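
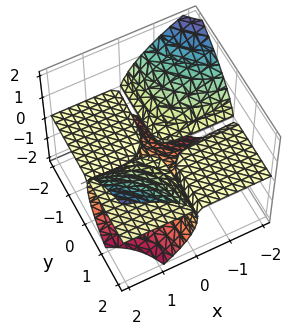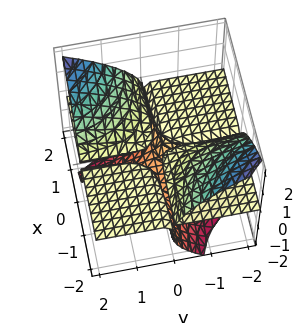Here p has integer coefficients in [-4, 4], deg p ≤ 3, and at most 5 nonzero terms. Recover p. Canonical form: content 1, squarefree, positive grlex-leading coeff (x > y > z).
I count 3 distinct pieces. Treating them together as one polynomial.
Degree: no degree-2 surface has this shape, so deg p = 3.
Observable constraints: the visible y-axis segment lies entirely on the surface; the visible x-axis segment lies entirely on the surface.
The integer polynomial consistent with all of this is the stated p. Check: (0, 0, -1) on the z-axis lies on the surface, and p(0, 0, -1) = 0. ✓

3*x*y*z - 2*z^3 - 2*z^2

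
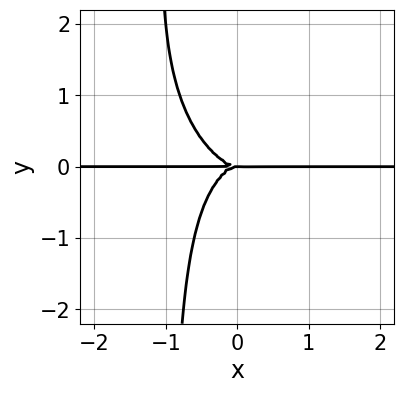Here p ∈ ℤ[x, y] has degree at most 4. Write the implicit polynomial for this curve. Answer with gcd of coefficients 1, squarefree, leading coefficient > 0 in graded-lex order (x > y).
2*x^3*y + x^2*y^2 + 2*x*y^3 + 2*y^3

(a) deg p = 4.
(b) Against the integer gridlines: one y-axis crossing is at y = 0; the visible x-axis segment lies entirely on the curve.
(c) The integer polynomial consistent with all of this is the stated p.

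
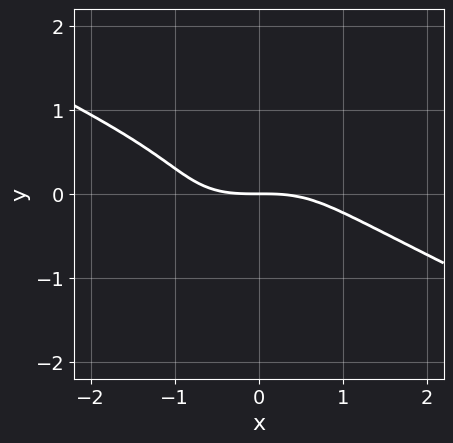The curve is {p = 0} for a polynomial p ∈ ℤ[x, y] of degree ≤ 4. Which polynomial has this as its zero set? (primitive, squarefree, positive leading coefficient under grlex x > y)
First, the degree is 3 — the shape is more complex than any degree-2 curve.
Then, observable constraints: it crosses the x-axis at the gridline x = 0; it crosses the y-axis at the gridline y = 0.
Finally, the integer polynomial consistent with all of this is the stated p.

x^3 - 3*x*y^2 + 3*y^3 - 3*y^2 + 3*y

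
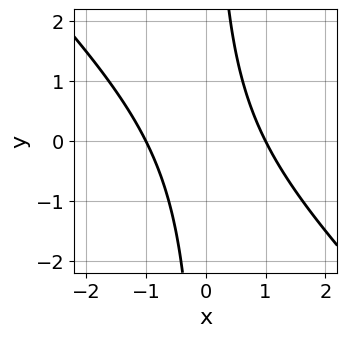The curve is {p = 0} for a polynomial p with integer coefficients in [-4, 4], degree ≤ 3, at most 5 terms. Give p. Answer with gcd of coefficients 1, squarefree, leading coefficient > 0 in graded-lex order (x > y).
x^2 + x*y - 1

First, deg p = 2. The shape is more complex than any degree-1 curve.
Next, from the visible intercepts: it misses every integer gridline on the y-axis; among the integer gridlines, it crosses the x-axis at x ∈ {-1, 1}.
Finally, the integer polynomial consistent with all of this is the stated p.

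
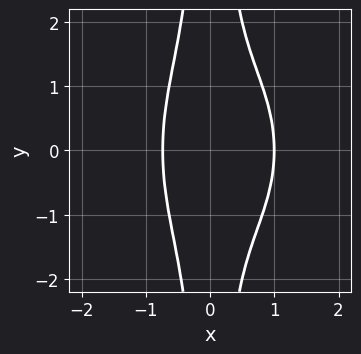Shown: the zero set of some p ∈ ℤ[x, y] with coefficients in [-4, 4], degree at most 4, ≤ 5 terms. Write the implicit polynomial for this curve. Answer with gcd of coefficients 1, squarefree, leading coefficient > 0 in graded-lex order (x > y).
Degree: a generic line meets the curve in up to 4 points, so deg p = 4.
Symmetries: mirror symmetry y ↦ −y ⇒ only even powers of y.
From the axis intercepts and sections: the curve avoids every integer y-axis point in the box; it meets the x-axis at x = 1 (among the integer gridlines).
Fitting integer coefficients to these (and the overall shape) gives p.

2*x^4 + x^2*y^2 - x^3 - 1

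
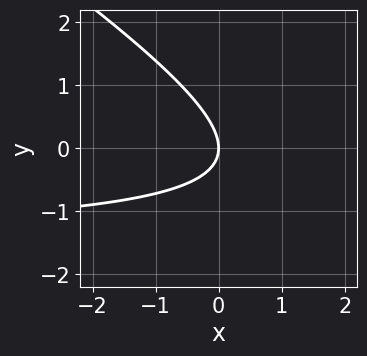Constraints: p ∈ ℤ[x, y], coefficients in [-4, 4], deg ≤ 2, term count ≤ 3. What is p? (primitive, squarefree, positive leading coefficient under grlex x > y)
1. deg p = 2. No degree-1 curve has this shape.
2. Observable constraints: it crosses the y-axis at the gridline y = 0; one x-axis crossing is at x = 0.
3. Solving for integer coefficients yields p as stated.

2*x*y + 3*y^2 + 3*x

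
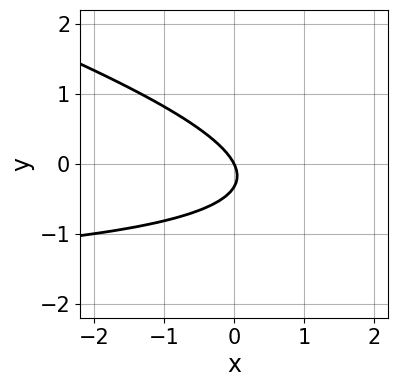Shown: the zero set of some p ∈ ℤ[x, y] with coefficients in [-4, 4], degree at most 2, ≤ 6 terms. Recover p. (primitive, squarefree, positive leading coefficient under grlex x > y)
x*y + 3*y^2 + 2*x + y

1. deg p = 2.
2. Observable constraints: it crosses the y-axis at the gridline y = 0; one x-axis crossing is at x = 0.
3. The integer polynomial consistent with all of this is the stated p.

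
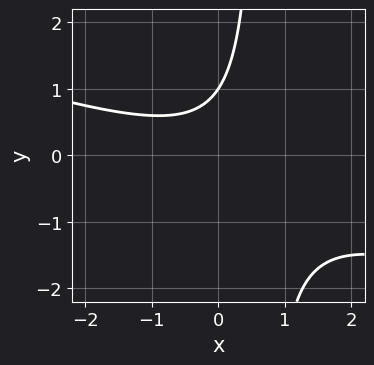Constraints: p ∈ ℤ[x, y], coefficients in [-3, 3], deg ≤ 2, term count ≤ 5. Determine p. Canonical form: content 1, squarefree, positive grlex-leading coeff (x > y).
1. The degree is 2 — a generic line meets the curve in up to 2 points.
2. Against the integer gridlines: it crosses the y-axis at the gridline y = 1; no x-intercept at any integer in the box.
3. Putting this together gives p.

x^2 + 3*x*y - 2*y + 2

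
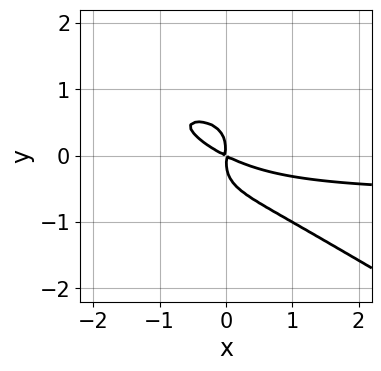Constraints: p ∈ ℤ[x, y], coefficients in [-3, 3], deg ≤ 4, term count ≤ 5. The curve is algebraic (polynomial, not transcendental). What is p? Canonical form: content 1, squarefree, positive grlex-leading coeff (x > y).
x^2*y^2 - 3*y^4 - x^2*y - x^2 - 2*x*y

1. Degree: a generic line meets the curve in up to 4 points, so deg p = 4.
2. Matching integer coefficients to the picture gives p.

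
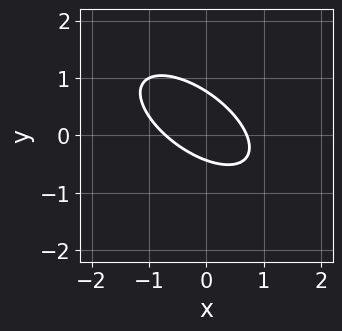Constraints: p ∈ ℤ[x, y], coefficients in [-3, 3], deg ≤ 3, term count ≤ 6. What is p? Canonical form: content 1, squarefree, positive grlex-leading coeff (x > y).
2*x^2 + 3*x*y + 3*y^2 - y - 1

deg p = 2. A generic line meets the curve in up to 2 points.
The integer polynomial consistent with all of this is the stated p.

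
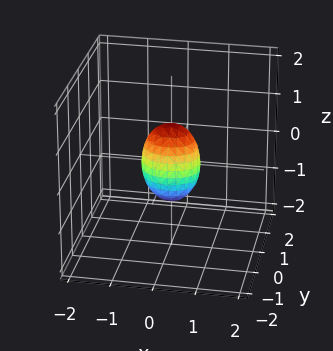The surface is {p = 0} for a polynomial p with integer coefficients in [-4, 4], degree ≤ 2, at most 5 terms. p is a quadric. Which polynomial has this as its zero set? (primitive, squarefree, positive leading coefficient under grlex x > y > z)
2*x^2 + 3*y^2 + z^2 - 1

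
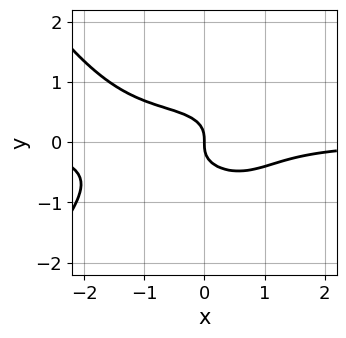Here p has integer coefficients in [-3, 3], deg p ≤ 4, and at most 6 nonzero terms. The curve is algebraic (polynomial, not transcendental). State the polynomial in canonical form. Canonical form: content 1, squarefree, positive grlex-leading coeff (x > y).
x^3*y + x^2*y + 3*y^3 + x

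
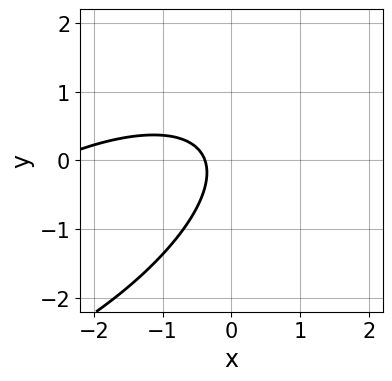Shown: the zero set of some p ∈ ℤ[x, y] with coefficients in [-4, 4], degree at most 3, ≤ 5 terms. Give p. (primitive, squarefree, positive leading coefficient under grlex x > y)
x^2 - 2*x*y + 2*y^2 + 3*x + 1

(a) The degree is 2 — the shape is more complex than any degree-1 curve.
(b) Reading off the gridlines: it misses every integer gridline on the y-axis.
(c) These observations pin down the coefficients.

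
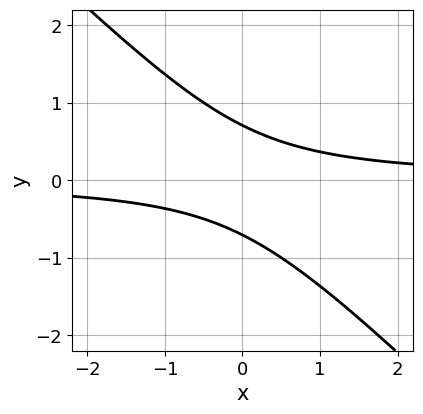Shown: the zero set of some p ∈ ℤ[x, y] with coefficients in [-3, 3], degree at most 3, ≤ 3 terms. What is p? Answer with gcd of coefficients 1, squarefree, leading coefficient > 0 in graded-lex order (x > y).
2*x*y + 2*y^2 - 1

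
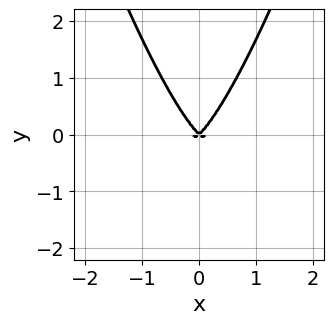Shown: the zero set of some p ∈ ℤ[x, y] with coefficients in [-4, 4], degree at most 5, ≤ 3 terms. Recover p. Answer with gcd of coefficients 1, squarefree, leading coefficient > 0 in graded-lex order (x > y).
3*x^4 + x^2*y - y^3

First, degree: the shape is more complex than any degree-3 curve, so deg p = 4.
Next, symmetries: it's symmetric under x → −x, forcing even powers of x.
Next, from the visible intercepts: one x-axis crossing is at x = 0; one y-axis crossing is at y = 0.
Finally, together with the visible shape, these determine p as stated.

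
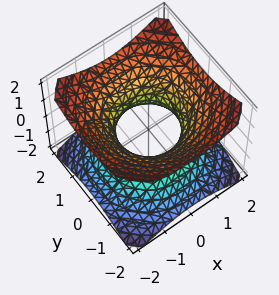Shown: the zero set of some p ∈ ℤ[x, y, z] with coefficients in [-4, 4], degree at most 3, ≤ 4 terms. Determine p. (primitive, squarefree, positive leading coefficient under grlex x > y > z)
2*x^2 + 2*y^2 - 3*z^2 - 2

1. The degree is 2 — an hourglass — one-sheet hyperboloid; a quadric.
2. Symmetries: rotational symmetry about the z-axis ⇒ p depends on x, y only through x² + y²; it's symmetric under z → −z, forcing even powers of z.
3. From the axis intercepts and sections: no z-intercept at any integer in the box; a circular section at z = 1 has radius between 1 and 2; the y-axis gridline crossings are at y ∈ {-1, 1}.
4. Fitting integer coefficients to these (and the overall shape) gives p. Check: (-1, 0, 0) on the x-axis lies on the surface, and p(-1, 0, 0) = 0. ✓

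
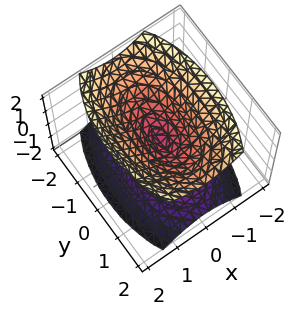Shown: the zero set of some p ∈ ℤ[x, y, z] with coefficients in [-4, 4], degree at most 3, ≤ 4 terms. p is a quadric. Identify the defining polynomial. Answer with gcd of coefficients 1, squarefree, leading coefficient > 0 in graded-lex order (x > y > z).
1. There are 2 components. Treating them together as one polynomial.
2. deg p = 2. Two nappes meeting at a single point; a quadric.
3. Symmetries: the x ↦ −x reflection is a symmetry, so x appears only in even powers; the z ↦ −z reflection is a symmetry, so z appears only in even powers; mirror symmetry y ↦ −y ⇒ only even powers of y.
4. Against the integer gridlines: it meets the z-axis at z = 0 (among the integer gridlines); it meets the x-axis at x = 0 (among the integer gridlines); it meets the y-axis at y = 0 (among the integer gridlines).
5. Together with the visible shape, these determine p as stated.

3*x^2 + y^2 - 2*z^2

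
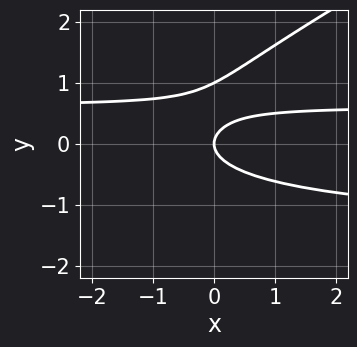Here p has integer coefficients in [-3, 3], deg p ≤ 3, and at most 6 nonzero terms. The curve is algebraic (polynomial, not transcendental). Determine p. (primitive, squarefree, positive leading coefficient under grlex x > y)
x*y^2 - 2*y^3 + x*y + 2*y^2 - x

Degree: no degree-2 curve has this shape, so deg p = 3.
Checking where it meets the axes: it crosses the x-axis at the gridline x = 0; among the integer gridlines, it crosses the y-axis at y ∈ {0, 1}.
Matching integer coefficients to the picture gives p.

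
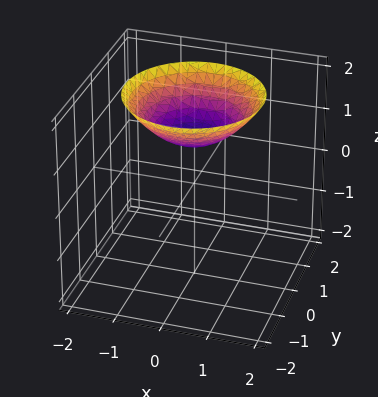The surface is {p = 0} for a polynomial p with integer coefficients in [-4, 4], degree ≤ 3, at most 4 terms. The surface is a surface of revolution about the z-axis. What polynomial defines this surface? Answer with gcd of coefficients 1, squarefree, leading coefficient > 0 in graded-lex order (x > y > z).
x^2 + y^2 - 2*z + 2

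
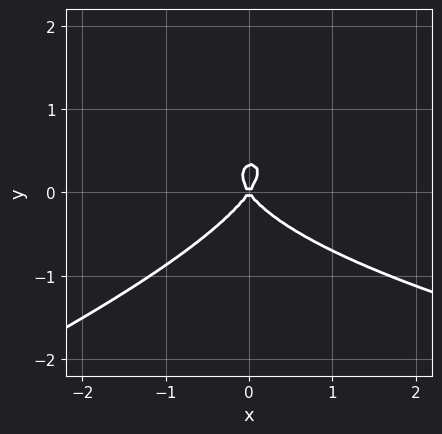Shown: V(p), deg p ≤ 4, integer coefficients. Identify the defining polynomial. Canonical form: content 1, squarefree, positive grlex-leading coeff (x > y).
First, deg p = 3. A generic line meets the curve in up to 3 points.
Next, reading off the gridlines: it crosses the y-axis at the gridline y = 0; it meets the x-axis at x = 0 (among the integer gridlines).
Finally, solving for integer coefficients yields p as stated.

x*y^2 - 3*y^3 - 2*x^2 + y^2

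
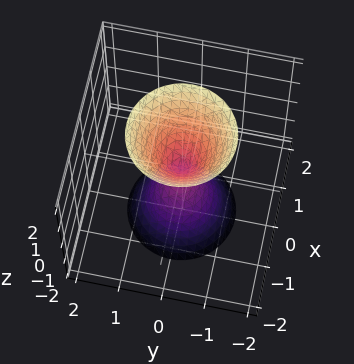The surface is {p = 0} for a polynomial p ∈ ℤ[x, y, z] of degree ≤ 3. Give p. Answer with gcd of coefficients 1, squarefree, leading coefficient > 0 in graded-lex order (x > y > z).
3*x^2 + 3*y^2 - z^2

1. There are 2 components. They look like related sheets of one shape, so recover p as a whole.
2. deg p = 2. A double cone through the origin; a quadric.
3. Symmetries: it's symmetric under z → −z, forcing even powers of z; rotational symmetry about the z-axis ⇒ p depends on x, y only through x² + y².
4. Reading off the gridlines: it meets the x-axis at x = 0 (among the integer gridlines); it crosses the y-axis at the gridline y = 0; a circular section at z = -1 has radius between 0 and 1.
5. Assembling these constraints gives the stated polynomial.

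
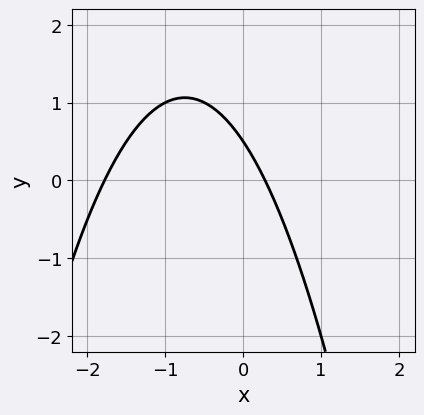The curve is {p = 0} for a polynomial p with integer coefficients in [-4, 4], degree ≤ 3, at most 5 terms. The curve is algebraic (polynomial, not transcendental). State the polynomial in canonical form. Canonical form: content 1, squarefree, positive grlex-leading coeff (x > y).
2*x^2 + 3*x + 2*y - 1

First, degree: a generic line meets the curve in up to 2 points, so deg p = 2.
Finally, the integer polynomial consistent with all of this is the stated p.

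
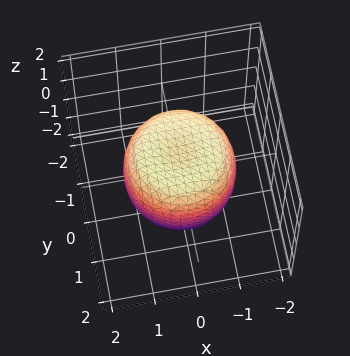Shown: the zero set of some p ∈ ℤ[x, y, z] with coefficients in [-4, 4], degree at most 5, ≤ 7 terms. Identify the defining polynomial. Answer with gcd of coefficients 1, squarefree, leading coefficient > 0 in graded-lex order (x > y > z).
x^4 + 2*x^2*y^2 + y^4 - x^2 - y^2 + z^2 - 1

(a) Degree: the shape is more complex than any degree-3 surface, so deg p = 4.
(b) Symmetries: rotational symmetry about the z-axis ⇒ p depends on x, y only through x² + y².
(c) Observable constraints: the z-axis gridline crossings are at z ∈ {-1, 1}; a circular section at z = -1 has radius exactly 1.
(d) Fitting integer coefficients to these (and the overall shape) gives p.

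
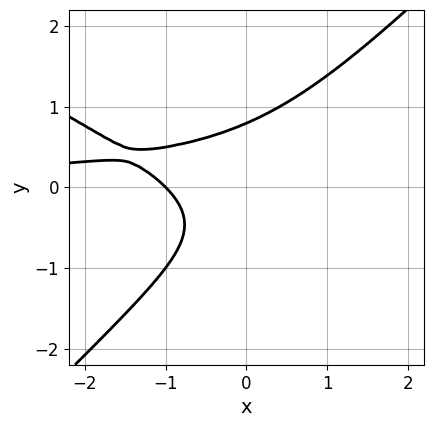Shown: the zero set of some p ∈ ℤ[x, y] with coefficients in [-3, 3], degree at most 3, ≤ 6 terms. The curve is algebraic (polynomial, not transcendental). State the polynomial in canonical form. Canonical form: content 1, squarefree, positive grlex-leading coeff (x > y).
x^2*y + x*y^2 - 2*y^3 + x + 1

1. Degree: no degree-2 curve has this shape, so deg p = 3.
2. From the visible intercepts: one x-axis crossing is at x = -1.
3. Solving for integer coefficients yields p as stated.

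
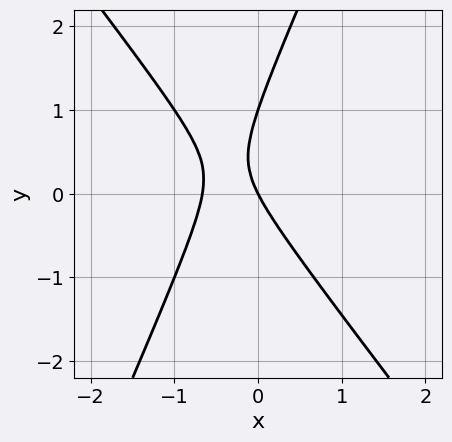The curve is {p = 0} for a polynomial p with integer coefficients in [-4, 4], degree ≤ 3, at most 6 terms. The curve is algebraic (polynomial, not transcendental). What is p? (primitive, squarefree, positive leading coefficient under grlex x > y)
First, the degree is 2 — a generic line meets the curve in up to 2 points.
Then, observable constraints: among the integer gridlines, it crosses the y-axis at y ∈ {0, 1}; it crosses the x-axis at the gridline x = 0.
Finally, the integer polynomial consistent with all of this is the stated p.

3*x^2 + x*y - y^2 + 2*x + y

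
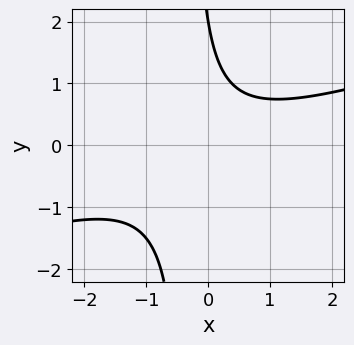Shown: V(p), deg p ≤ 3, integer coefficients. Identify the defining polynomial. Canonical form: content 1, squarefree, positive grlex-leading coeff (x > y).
x^2 - 3*x*y - y + 2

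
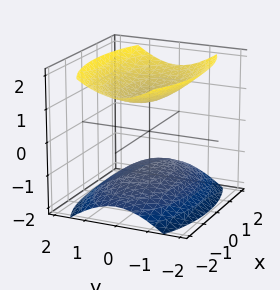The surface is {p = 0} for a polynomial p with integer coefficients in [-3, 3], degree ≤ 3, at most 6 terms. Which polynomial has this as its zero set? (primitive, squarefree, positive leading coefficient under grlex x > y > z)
x^2 + 3*y^2 - 3*z^2 + 3

1. The picture has 2 separate pieces. Treating them together as one polynomial.
2. Degree: two separate bowl-shaped sheets opening away from each other; a quadric, so deg p = 2.
3. Symmetries: mirror symmetry z ↦ −z ⇒ only even powers of z; the y ↦ −y reflection is a symmetry, so y appears only in even powers; mirror symmetry x ↦ −x ⇒ only even powers of x.
4. Reading off the gridlines: the surface avoids every integer y-axis point in the box; it misses every integer gridline on the x-axis; the z-axis gridline crossings are at z ∈ {-1, 1}.
5. Assembling these constraints gives the stated polynomial.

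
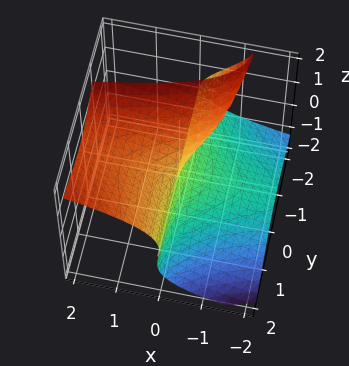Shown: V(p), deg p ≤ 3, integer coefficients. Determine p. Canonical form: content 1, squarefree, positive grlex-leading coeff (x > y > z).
1. deg p = 3. The shape is more complex than any degree-2 surface.
2. Checking where it meets the axes: one x-axis crossing is at x = 0; among the integer gridlines, it crosses the z-axis at z ∈ {0, 1}.
3. The integer polynomial consistent with all of this is the stated p. Check: (0, 1, 0) on the y-axis lies on the surface, and p(0, 1, 0) = 0. ✓

2*x*y^2 - 3*y*z^2 - 3*z^3 + 3*z^2 + 2*x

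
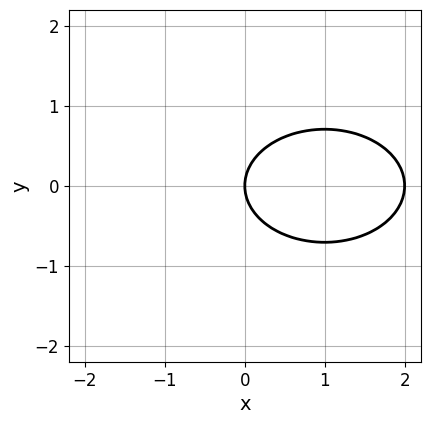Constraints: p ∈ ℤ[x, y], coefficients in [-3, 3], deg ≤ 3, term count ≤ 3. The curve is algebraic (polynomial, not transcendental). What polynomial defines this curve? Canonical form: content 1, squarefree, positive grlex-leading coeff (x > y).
deg p = 2. The shape is more complex than any degree-1 curve.
Symmetries: it's symmetric under y → −y, forcing even powers of y.
Observable constraints: the x-axis gridline crossings are at x ∈ {0, 2}; it meets the y-axis at y = 0 (among the integer gridlines).
Matching integer coefficients to the picture gives p.

x^2 + 2*y^2 - 2*x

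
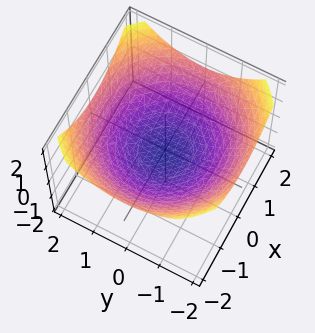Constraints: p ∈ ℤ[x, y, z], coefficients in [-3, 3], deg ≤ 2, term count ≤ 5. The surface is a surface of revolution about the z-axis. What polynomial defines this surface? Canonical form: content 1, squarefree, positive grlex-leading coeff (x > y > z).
First, deg p = 2. The shape is more complex than any degree-1 surface.
Next, symmetry: the z-axis is an axis of rotation, so x and y enter only as x² + y².
Then, reading off the gridlines: the y-axis gridline crossings are at y ∈ {-1, 1}; a circular section at z = 0 has radius exactly 1.
Finally, fitting integer coefficients to these (and the overall shape) gives p. Check: (-1, 0, 0) on the x-axis lies on the surface, and p(-1, 0, 0) = 0. ✓

x^2 + y^2 - 3*z - 1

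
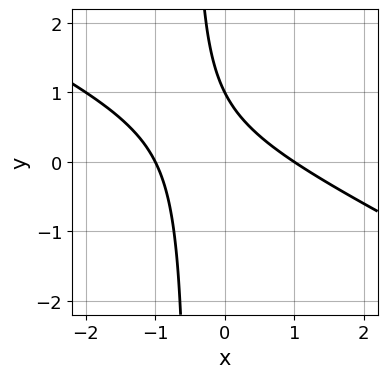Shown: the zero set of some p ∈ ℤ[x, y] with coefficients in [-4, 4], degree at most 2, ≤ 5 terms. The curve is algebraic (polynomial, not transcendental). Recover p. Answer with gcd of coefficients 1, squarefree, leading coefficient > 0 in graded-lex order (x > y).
1. Degree: no degree-1 curve has this shape, so deg p = 2.
2. Reading off the gridlines: it meets the y-axis at y = 1 (among the integer gridlines); among the integer gridlines, it crosses the x-axis at x ∈ {-1, 1}.
3. Assembling these constraints gives the stated polynomial.

x^2 + 2*x*y + y - 1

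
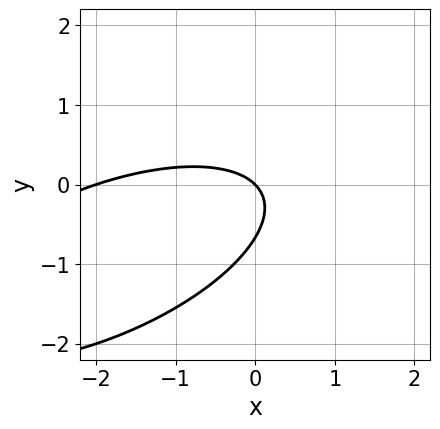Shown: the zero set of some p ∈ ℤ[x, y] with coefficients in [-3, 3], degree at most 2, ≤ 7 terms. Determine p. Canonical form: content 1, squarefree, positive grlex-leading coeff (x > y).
x^2 - 2*x*y + 3*y^2 + 2*x + 2*y

(a) deg p = 2.
(b) From the visible intercepts: among the integer gridlines, it crosses the x-axis at x ∈ {-2, 0}; it meets the y-axis at y = 0 (among the integer gridlines).
(c) The integer polynomial consistent with all of this is the stated p.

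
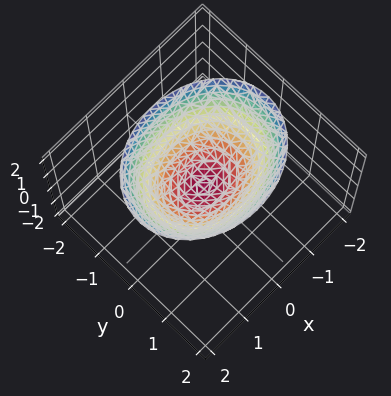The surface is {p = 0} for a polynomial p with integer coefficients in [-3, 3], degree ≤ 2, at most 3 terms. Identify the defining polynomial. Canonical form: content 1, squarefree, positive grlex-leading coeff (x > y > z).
Degree: a single bowl opening along one axis; a quadric, so deg p = 2.
Symmetries: it's symmetric under x → −x, forcing even powers of x; it's symmetric under y → −y, forcing even powers of y.
From the visible intercepts: it meets the y-axis at y = 0 (among the integer gridlines); it meets the z-axis at z = 0 (among the integer gridlines); it meets the x-axis at x = 0 (among the integer gridlines).
Assembling these constraints gives the stated polynomial.

2*x^2 + 3*y^2 - 3*z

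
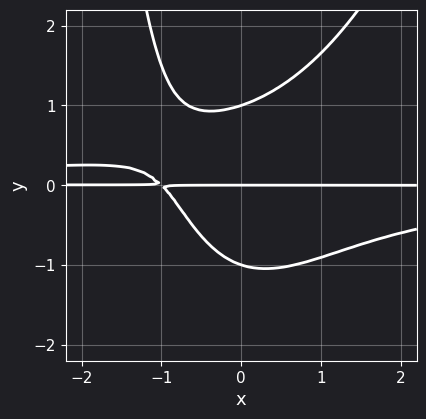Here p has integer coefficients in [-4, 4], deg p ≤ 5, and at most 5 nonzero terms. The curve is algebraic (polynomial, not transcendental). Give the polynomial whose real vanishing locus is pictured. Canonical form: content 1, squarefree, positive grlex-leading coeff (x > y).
3*x^2*y^2 - x*y^3 - 3*y^3 + 3*x*y + 3*y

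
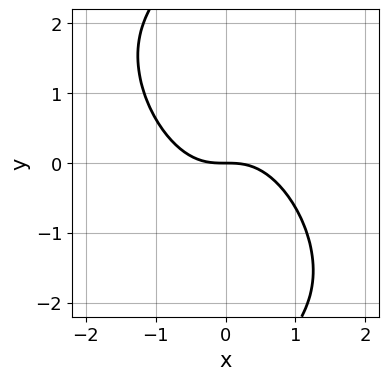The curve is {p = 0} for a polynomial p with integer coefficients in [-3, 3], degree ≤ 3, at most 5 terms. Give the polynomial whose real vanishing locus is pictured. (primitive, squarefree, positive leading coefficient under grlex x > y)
(a) The degree is 3 — the shape is more complex than any degree-2 curve.
(b) From the axis intercepts and sections: it meets the y-axis at y = 0 (among the integer gridlines); one x-axis crossing is at x = 0.
(c) Assembling these constraints gives the stated polynomial.

3*x^3 + 3*x^2*y + 2*x*y^2 + 3*y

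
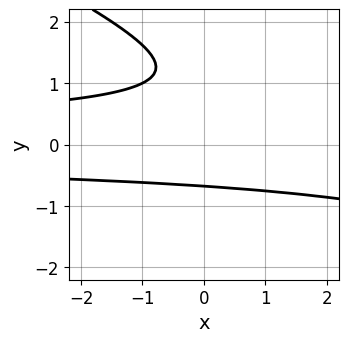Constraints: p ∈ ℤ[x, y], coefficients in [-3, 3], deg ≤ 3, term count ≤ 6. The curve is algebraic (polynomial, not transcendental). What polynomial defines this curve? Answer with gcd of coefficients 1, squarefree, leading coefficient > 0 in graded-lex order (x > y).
x*y^2 + 2*y^3 - 3*y^2 + 2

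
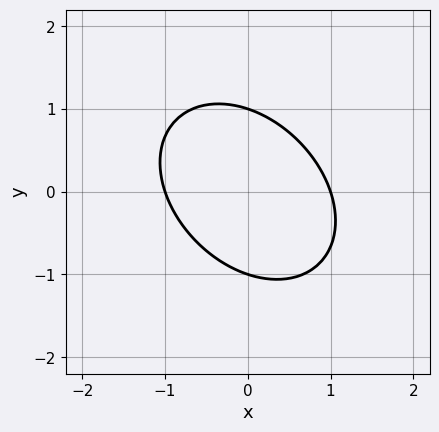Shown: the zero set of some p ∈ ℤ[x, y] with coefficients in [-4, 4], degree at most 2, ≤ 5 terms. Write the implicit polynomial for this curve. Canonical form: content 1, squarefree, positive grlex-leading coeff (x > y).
3*x^2 + 2*x*y + 3*y^2 - 3

(a) Degree: no degree-1 curve has this shape, so deg p = 2.
(b) From the axis intercepts and sections: the y-axis gridline crossings are at y ∈ {-1, 1}; the x-axis gridline crossings are at x ∈ {-1, 1}.
(c) Assembling these constraints gives the stated polynomial.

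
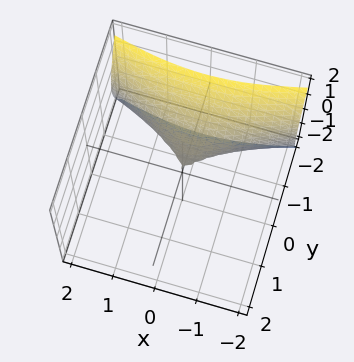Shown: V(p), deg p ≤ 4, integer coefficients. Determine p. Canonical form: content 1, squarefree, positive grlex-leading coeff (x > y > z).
3*y^3 + 2*x^2 + 3*z^2

1. The degree is 3 — no degree-2 surface has this shape.
2. From the visible intercepts: it crosses the z-axis at the gridline z = 0; it crosses the y-axis at the gridline y = 0; it crosses the x-axis at the gridline x = 0.
3. Matching integer coefficients to the picture gives p.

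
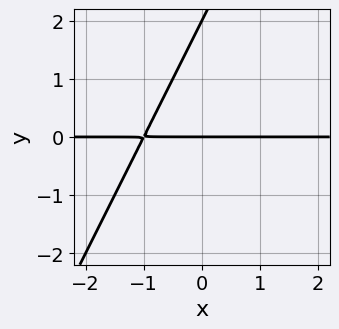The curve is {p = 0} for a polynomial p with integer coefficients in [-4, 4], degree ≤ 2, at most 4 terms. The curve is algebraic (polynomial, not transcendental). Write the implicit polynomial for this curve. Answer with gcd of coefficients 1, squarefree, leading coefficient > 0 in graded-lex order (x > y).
2*x*y - y^2 + 2*y

(a) deg p = 2.
(b) Observable constraints: every point of the x-axis in the box is on the curve; among the integer gridlines, it crosses the y-axis at y ∈ {0, 2}.
(c) Fitting integer coefficients to these (and the overall shape) gives p.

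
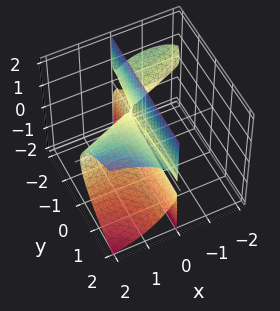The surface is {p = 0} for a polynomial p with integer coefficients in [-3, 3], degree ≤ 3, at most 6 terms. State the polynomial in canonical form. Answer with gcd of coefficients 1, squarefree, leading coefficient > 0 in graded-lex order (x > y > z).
x^3 - 2*x^2*y + 2*x*z^2 - 2*x^2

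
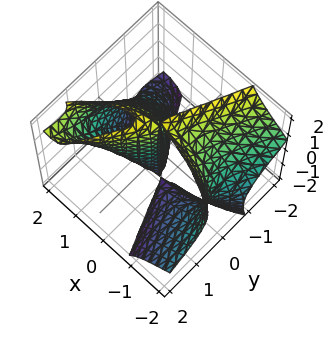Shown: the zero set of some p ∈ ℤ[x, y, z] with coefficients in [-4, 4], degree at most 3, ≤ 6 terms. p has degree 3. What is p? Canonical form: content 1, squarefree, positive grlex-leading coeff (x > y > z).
(a) I count 2 distinct pieces. They look like related sheets of one shape, so recover p as a whole.
(b) The degree is 3 — no degree-2 surface has this shape.
(c) Observable constraints: it crosses the y-axis at the gridline y = 0; one x-axis crossing is at x = 0; every point of the z-axis in the box is on the surface.
(d) Putting this together gives p.

x^3 - 3*x*y*z + x*z^2 + 3*y^2 - 3*x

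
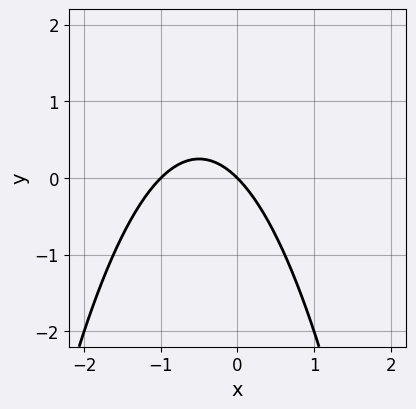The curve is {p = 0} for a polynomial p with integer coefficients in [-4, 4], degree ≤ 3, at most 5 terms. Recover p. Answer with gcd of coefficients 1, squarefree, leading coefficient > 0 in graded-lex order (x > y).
(a) deg p = 2.
(b) From the visible intercepts: it meets the y-axis at y = 0 (among the integer gridlines); among the integer gridlines, it crosses the x-axis at x ∈ {-1, 0}.
(c) Putting this together gives p.

x^2 + x + y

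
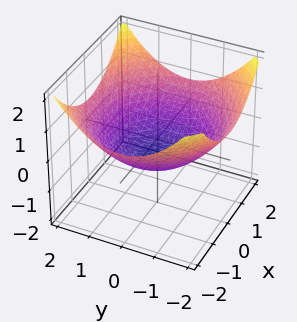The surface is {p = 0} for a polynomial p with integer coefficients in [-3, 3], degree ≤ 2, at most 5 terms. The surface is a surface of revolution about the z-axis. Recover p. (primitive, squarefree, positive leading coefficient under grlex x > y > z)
x^2 + y^2 - 3*z - 2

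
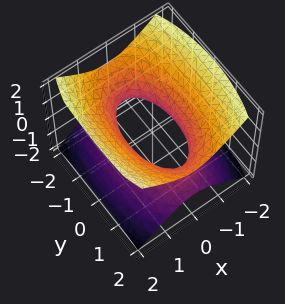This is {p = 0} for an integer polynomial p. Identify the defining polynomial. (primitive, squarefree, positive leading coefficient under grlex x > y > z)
3*x^2 + y^2 - 3*z^2 - 2

(a) Degree: an hourglass — one-sheet hyperboloid; a quadric, so deg p = 2.
(b) Symmetries: it's symmetric under y → −y, forcing even powers of y; mirror symmetry x ↦ −x ⇒ only even powers of x; mirror symmetry z ↦ −z ⇒ only even powers of z.
(c) From the visible intercepts: no z-intercept at any integer in the box.
(d) The integer polynomial consistent with all of this is the stated p.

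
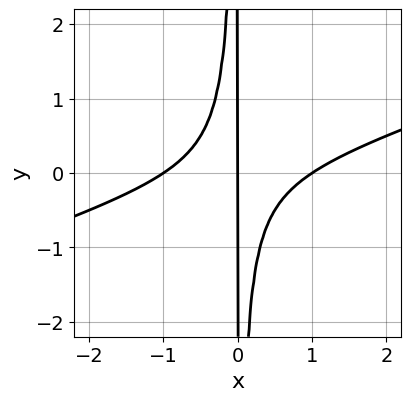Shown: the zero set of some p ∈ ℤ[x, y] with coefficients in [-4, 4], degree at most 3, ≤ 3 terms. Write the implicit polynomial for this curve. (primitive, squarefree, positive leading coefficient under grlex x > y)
x^3 - 3*x^2*y - x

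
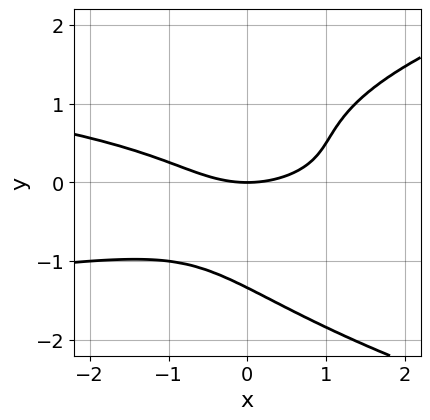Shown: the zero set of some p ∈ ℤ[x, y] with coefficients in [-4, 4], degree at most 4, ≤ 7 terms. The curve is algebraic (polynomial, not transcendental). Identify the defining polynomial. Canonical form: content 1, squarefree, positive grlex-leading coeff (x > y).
2*y^4 - 3*x*y^2 + y^3 - x^2 + 3*y

1. Degree: a generic line meets the curve in up to 4 points, so deg p = 4.
2. Checking where it meets the axes: one x-axis crossing is at x = 0; it crosses the y-axis at the gridline y = 0.
3. Solving for integer coefficients yields p as stated.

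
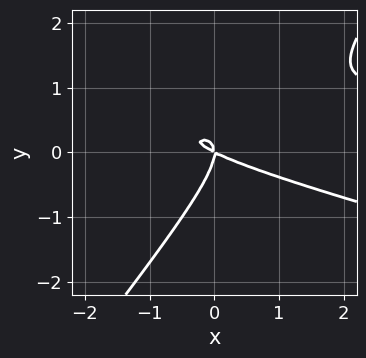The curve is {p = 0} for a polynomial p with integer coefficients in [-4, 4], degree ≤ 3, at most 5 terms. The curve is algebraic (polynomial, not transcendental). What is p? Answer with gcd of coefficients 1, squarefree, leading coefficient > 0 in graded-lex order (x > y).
(a) Degree: the shape is more complex than any degree-2 curve, so deg p = 3.
(b) Against the integer gridlines: one y-axis crossing is at y = 0; it crosses the x-axis at the gridline x = 0.
(c) Solving for integer coefficients yields p as stated.

x^2*y + 3*x*y^2 - 3*y^3 - x^2 - 2*x*y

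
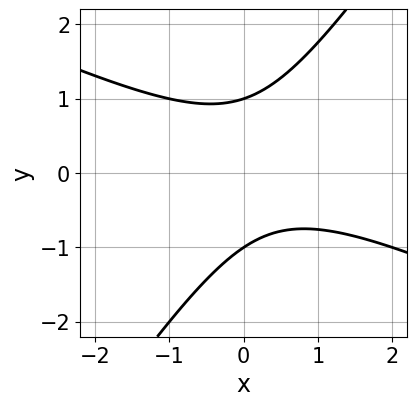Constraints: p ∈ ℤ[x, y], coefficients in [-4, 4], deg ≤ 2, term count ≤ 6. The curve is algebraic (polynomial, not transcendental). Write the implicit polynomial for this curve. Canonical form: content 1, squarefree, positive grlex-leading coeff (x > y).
2*x^2 + 3*x*y - 3*y^2 - x + 3

First, deg p = 2.
Then, against the integer gridlines: no x-intercept at any integer in the box; the y-axis gridline crossings are at y ∈ {-1, 1}.
Finally, solving for integer coefficients yields p as stated.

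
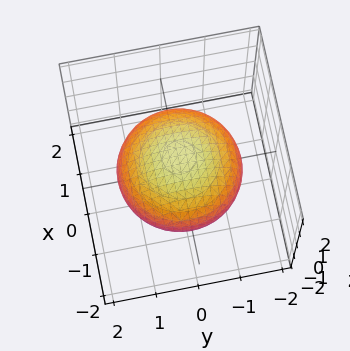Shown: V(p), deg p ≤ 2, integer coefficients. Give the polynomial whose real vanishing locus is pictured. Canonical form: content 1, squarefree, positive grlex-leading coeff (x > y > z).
(a) The degree is 2 — bounded and convex; a quadric.
(b) Symmetries: the z ↦ −z reflection is a symmetry, so z appears only in even powers; the surface is invariant under rotation about z: p = q(x² + y², z).
(c) From the axis intercepts and sections: a circular section at z = 0 has radius between 1 and 2; among the integer gridlines, it crosses the z-axis at z ∈ {-1, 1}.
(d) The integer polynomial consistent with all of this is the stated p.

x^2 + y^2 + 2*z^2 - 2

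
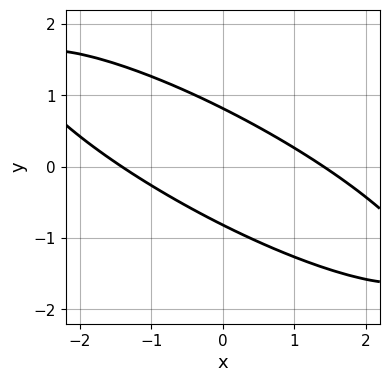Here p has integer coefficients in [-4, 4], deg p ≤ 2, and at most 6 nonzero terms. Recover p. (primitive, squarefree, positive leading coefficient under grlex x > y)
Degree: no degree-1 curve has this shape, so deg p = 2.
Putting this together gives p.

x^2 + 3*x*y + 3*y^2 - 2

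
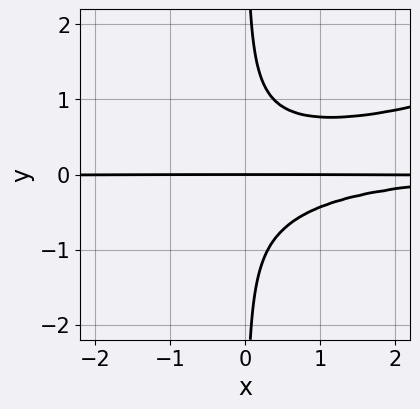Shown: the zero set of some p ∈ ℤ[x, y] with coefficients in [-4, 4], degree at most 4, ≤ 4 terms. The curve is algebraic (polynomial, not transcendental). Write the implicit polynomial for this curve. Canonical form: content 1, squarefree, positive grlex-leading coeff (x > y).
x^2*y^2 - 3*x*y^3 + y

1. The degree is 4 — the shape is more complex than any degree-3 curve.
2. Against the integer gridlines: it meets the y-axis at y = 0 (among the integer gridlines); every point of the x-axis in the box is on the curve.
3. Matching integer coefficients to the picture gives p.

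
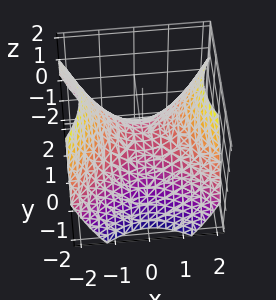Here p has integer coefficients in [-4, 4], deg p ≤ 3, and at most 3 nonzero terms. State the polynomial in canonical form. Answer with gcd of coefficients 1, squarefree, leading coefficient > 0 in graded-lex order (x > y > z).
2*x^2 - 2*y^2 - 3*z

1. The degree is 2 — a saddle surface; a quadric.
2. Symmetries: it's symmetric under x → −x, forcing even powers of x; it's symmetric under y → −y, forcing even powers of y.
3. Against the integer gridlines: it meets the z-axis at z = 0 (among the integer gridlines); it crosses the x-axis at the gridline x = 0; it meets the y-axis at y = 0 (among the integer gridlines).
4. Assembling these constraints gives the stated polynomial.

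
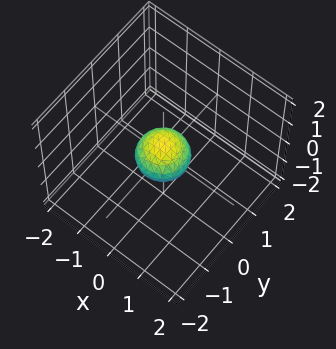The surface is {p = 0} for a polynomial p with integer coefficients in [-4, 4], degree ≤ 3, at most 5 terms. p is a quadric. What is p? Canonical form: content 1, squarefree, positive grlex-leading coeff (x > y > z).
The degree is 2 — a closed, bounded, convex surface; a quadric.
By symmetry, the surface is invariant under rotation about z: p = q(x² + y², z); it's symmetric under z → −z, forcing even powers of z.
From the axis intercepts and sections: a circular section at z = 0 has radius between 0 and 1.
Fitting integer coefficients to these (and the overall shape) gives p.

2*x^2 + 2*y^2 + 3*z^2 - 1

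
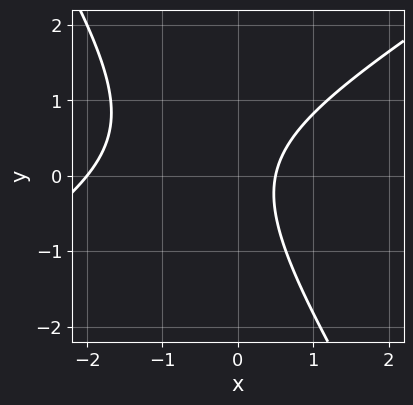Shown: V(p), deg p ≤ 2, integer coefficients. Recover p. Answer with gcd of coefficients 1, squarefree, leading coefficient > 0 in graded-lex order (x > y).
2*x^2 - 2*x*y - 2*y^2 + 3*x - 2

(a) Degree: the shape is more complex than any degree-1 curve, so deg p = 2.
(b) From the axis intercepts and sections: no y-intercept at any integer in the box; one x-axis crossing is at x = -2.
(c) Matching integer coefficients to the picture gives p.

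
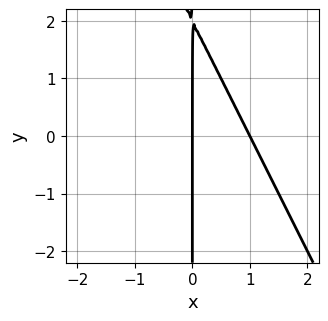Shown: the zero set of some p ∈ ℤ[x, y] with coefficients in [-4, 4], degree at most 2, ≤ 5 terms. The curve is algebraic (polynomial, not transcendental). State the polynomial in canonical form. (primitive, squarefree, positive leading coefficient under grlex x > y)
2*x^2 + x*y - 2*x

The degree is 2 — the shape is more complex than any degree-1 curve.
Reading off the gridlines: among the integer gridlines, it crosses the x-axis at x ∈ {0, 1}; the visible y-axis segment lies entirely on the curve.
Solving for integer coefficients yields p as stated.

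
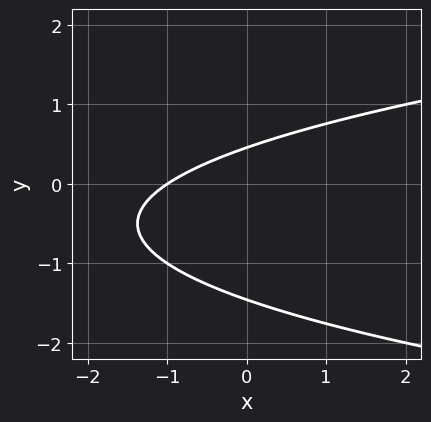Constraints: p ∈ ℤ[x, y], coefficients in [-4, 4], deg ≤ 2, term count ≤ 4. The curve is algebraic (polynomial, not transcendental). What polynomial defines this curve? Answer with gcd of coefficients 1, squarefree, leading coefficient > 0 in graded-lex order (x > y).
3*y^2 - 2*x + 3*y - 2

(a) deg p = 2.
(b) Against the integer gridlines: it crosses the x-axis at the gridline x = -1.
(c) Matching integer coefficients to the picture gives p.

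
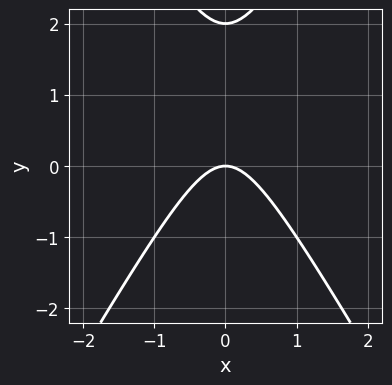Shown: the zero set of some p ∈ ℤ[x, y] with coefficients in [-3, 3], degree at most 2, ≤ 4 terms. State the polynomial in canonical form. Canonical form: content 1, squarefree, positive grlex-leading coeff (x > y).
(a) The degree is 2 — a generic line meets the curve in up to 2 points.
(b) Symmetries: it's symmetric under x → −x, forcing even powers of x.
(c) Against the integer gridlines: it meets the x-axis at x = 0 (among the integer gridlines); the y-axis gridline crossings are at y ∈ {0, 2}.
(d) Together with the visible shape, these determine p as stated.

3*x^2 - y^2 + 2*y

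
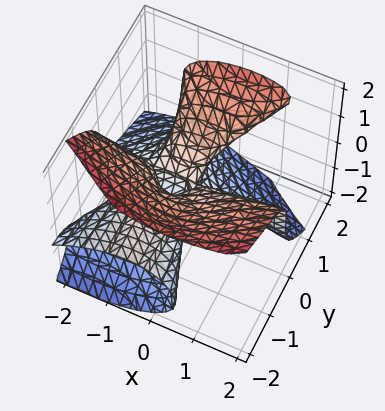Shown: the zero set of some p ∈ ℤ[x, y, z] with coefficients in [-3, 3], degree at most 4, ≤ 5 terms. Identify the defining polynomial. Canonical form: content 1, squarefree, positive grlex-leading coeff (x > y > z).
(a) The degree is 3 — the shape is more complex than any degree-2 surface.
(b) From the visible intercepts: the visible x-axis segment lies entirely on the surface; the visible y-axis segment lies entirely on the surface; it meets the z-axis at z = 0 (among the integer gridlines).
(c) Together with the visible shape, these determine p as stated.

2*x^2*y - 2*x*y*z - 2*y^2*z + 3*z^3 + 2*x*y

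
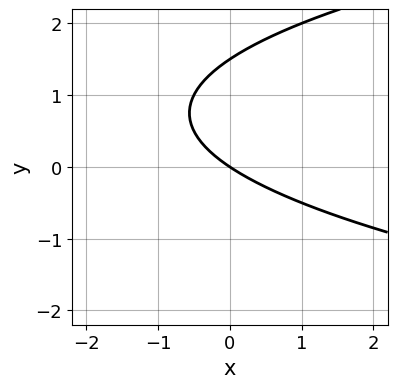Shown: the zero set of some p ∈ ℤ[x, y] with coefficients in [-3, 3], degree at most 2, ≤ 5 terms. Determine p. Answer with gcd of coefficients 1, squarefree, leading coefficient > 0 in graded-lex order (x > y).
deg p = 2.
From the axis intercepts and sections: one x-axis crossing is at x = 0; it meets the y-axis at y = 0 (among the integer gridlines).
Fitting integer coefficients to these (and the overall shape) gives p.

2*y^2 - 2*x - 3*y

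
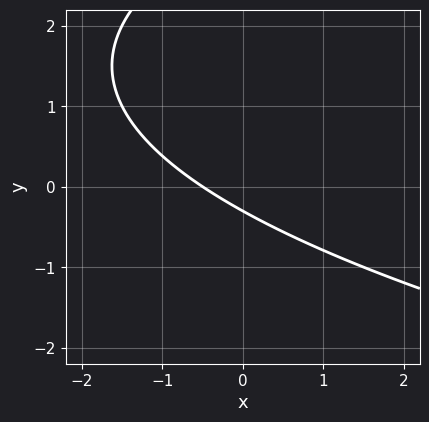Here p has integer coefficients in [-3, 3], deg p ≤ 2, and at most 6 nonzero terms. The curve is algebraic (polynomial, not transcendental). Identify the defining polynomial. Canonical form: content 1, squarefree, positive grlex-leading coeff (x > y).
y^2 - 2*x - 3*y - 1

First, deg p = 2.
Finally, the integer polynomial consistent with all of this is the stated p.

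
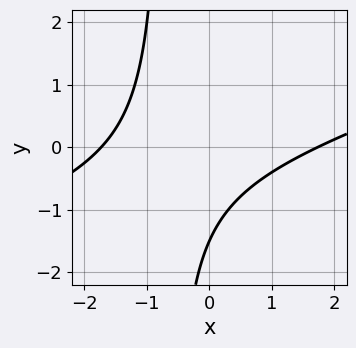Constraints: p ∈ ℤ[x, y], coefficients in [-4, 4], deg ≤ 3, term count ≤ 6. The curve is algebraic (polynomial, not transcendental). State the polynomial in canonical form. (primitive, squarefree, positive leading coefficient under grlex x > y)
x^2 - 3*x*y - 2*y - 3

(a) Degree: a generic line meets the curve in up to 2 points, so deg p = 2.
(b) Matching integer coefficients to the picture gives p.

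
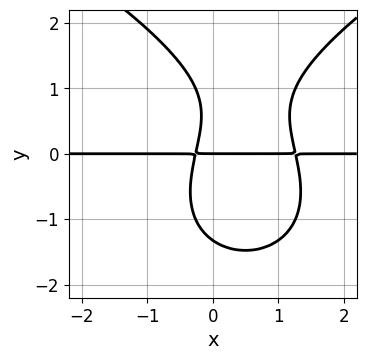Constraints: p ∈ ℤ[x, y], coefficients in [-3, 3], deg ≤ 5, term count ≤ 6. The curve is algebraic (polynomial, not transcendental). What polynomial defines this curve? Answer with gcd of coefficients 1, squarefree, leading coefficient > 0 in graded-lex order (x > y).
(a) deg p = 4.
(b) Against the integer gridlines: it meets the y-axis at y = 0 (among the integer gridlines); the visible x-axis segment lies entirely on the curve.
(c) Putting this together gives p.

y^4 - 3*x^2*y + 3*x*y - y^2 + y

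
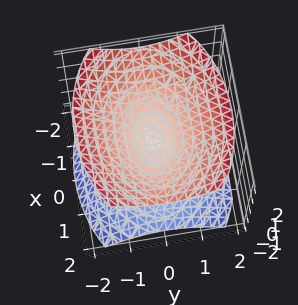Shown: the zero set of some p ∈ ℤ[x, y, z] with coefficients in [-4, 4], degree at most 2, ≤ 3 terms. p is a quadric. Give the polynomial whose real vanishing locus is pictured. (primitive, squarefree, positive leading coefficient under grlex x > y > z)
x^2 + 2*y^2 - 2*z^2

(a) The picture has 2 separate pieces.
(b) The degree is 2 — two nappes meeting at a single point; a quadric.
(c) Symmetries: mirror symmetry x ↦ −x ⇒ only even powers of x; the z ↦ −z reflection is a symmetry, so z appears only in even powers; the y ↦ −y reflection is a symmetry, so y appears only in even powers.
(d) From the axis intercepts and sections: it crosses the y-axis at the gridline y = 0; it crosses the x-axis at the gridline x = 0.
(e) Assembling these constraints gives the stated polynomial.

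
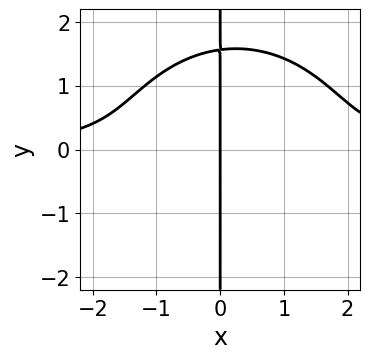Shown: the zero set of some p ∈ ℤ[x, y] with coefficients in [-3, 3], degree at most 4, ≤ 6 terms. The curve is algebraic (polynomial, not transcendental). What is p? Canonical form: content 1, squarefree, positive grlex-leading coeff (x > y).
First, the degree is 4 — no degree-3 curve has this shape.
Next, observable constraints: one x-axis crossing is at x = 0; the visible y-axis segment lies entirely on the curve.
Finally, solving for integer coefficients yields p as stated.

2*x^3*y + 2*x*y^3 - x^2*y - 3*x*y - 3*x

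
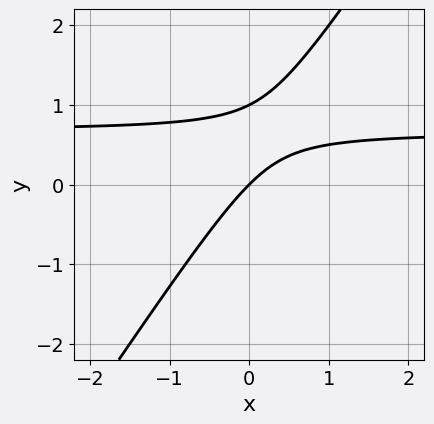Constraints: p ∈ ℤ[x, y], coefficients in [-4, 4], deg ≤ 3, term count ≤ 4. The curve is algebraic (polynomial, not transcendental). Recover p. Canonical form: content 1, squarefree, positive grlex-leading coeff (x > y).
deg p = 2. The shape is more complex than any degree-1 curve.
From the visible intercepts: one x-axis crossing is at x = 0; among the integer gridlines, it crosses the y-axis at y ∈ {0, 1}.
Together with the visible shape, these determine p as stated.

3*x*y - 2*y^2 - 2*x + 2*y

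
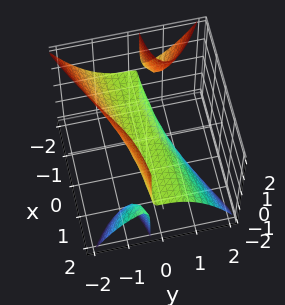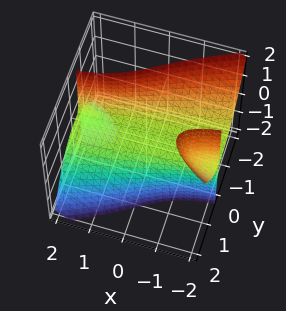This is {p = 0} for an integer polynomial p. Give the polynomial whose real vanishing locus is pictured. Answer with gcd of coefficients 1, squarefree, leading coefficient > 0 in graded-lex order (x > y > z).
3*x*y*z + 3*y^3 + 2*z

I count 3 distinct pieces.
Degree: the shape is more complex than any degree-2 surface, so deg p = 3.
From the axis intercepts and sections: the visible x-axis segment lies entirely on the surface; one z-axis crossing is at z = 0; it meets the y-axis at y = 0 (among the integer gridlines).
Together with the visible shape, these determine p as stated.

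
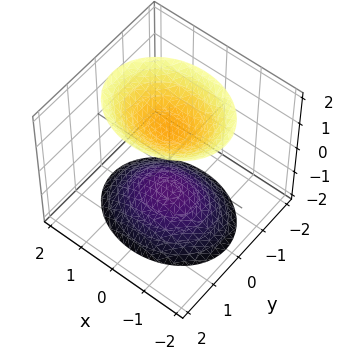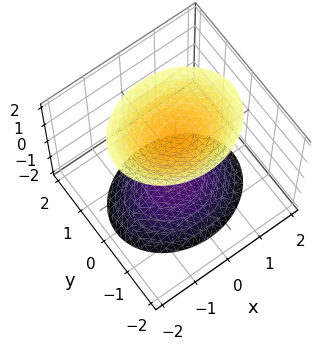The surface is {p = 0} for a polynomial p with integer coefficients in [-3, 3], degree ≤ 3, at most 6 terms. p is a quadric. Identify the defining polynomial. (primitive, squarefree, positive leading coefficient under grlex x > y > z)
1. The picture has 2 separate pieces. They look like related sheets of one shape, so recover p as a whole.
2. deg p = 2. Two sheets facing apart; a quadric.
3. Symmetries: the y ↦ −y reflection is a symmetry, so y appears only in even powers; it's symmetric under z → −z, forcing even powers of z; it's symmetric under x → −x, forcing even powers of x.
4. From the axis intercepts and sections: it misses every integer gridline on the x-axis; it misses every integer gridline on the y-axis.
5. Solving for integer coefficients yields p as stated.

2*x^2 + 3*y^2 - 2*z^2 + 3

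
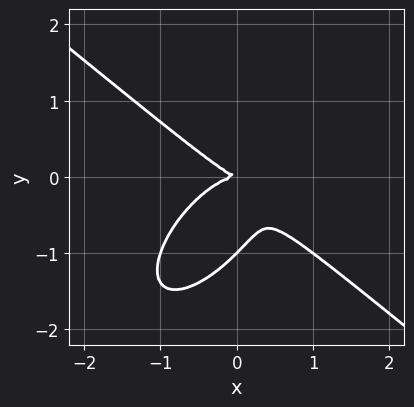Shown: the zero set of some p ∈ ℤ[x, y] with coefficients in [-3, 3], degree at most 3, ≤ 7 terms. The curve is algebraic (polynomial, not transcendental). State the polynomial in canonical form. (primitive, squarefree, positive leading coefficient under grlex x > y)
3*x^3 - 2*x*y^2 + 3*y^3 + x*y + 3*y^2

(a) The degree is 3 — no degree-2 curve has this shape.
(b) From the visible intercepts: the y-axis gridline crossings are at y ∈ {-1, 0}; it crosses the x-axis at the gridline x = 0.
(c) These observations pin down the coefficients.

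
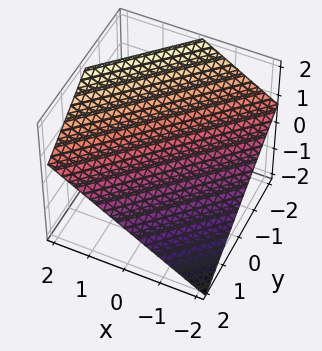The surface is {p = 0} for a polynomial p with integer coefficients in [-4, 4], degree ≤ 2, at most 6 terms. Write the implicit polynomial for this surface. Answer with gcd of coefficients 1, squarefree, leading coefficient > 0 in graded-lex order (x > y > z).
deg p = 1. The surface is flat (a plane).
Against the integer gridlines: it meets the y-axis at y = 1 (among the integer gridlines); it meets the x-axis at x = -1 (among the integer gridlines).
These observations pin down the coefficients.

2*x - 2*y - 3*z + 2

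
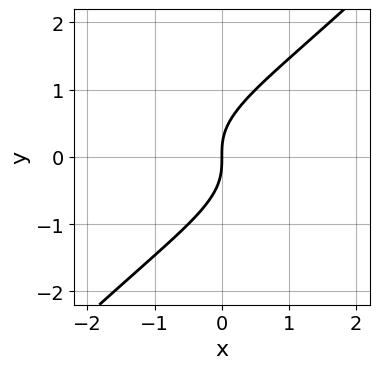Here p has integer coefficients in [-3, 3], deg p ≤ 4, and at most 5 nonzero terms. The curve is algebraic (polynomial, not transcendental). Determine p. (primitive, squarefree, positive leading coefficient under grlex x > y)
(a) Degree: the shape is more complex than any degree-2 curve, so deg p = 3.
(b) Reading off the gridlines: one y-axis crossing is at y = 0; one x-axis crossing is at x = 0.
(c) Matching integer coefficients to the picture gives p.

x*y^2 - y^3 + x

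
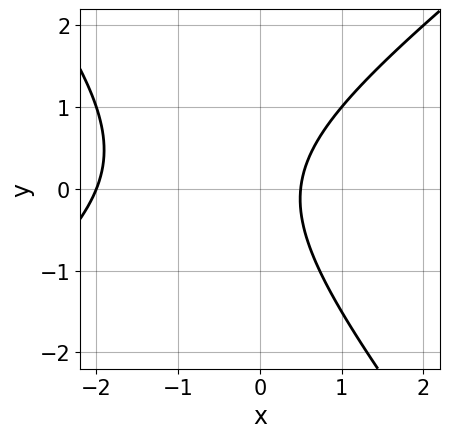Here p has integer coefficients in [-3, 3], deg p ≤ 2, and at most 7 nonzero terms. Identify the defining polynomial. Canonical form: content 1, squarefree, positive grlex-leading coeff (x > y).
The degree is 2 — the shape is more complex than any degree-1 curve.
Observable constraints: the curve avoids every integer y-axis point in the box; it crosses the x-axis at the gridline x = -2.
Fitting integer coefficients to these (and the overall shape) gives p.

2*x^2 - x*y - 2*y^2 + 3*x - 2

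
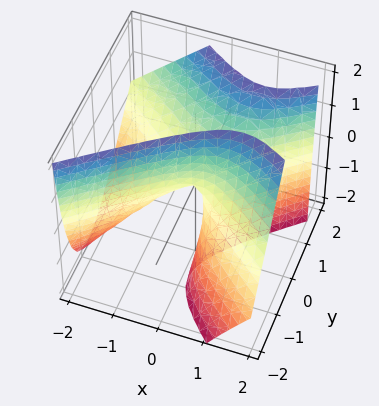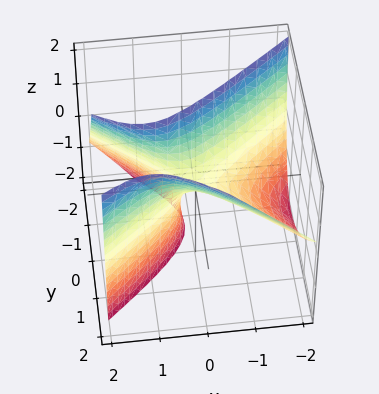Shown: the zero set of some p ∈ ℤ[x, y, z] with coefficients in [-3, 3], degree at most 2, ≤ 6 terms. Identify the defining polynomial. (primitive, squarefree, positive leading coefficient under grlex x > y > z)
2*x^2 - 2*x*z - 3*y^2 + 2*y*z + z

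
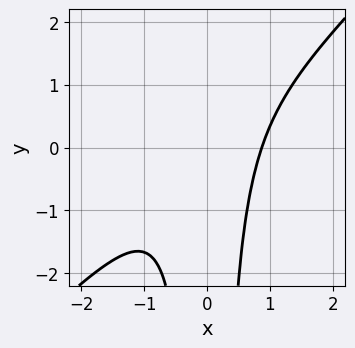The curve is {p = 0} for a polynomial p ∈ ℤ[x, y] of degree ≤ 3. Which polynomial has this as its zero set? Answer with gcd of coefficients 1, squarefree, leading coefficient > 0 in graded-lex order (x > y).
3*x^3 - 3*x^2*y - 2

First, degree: no degree-2 curve has this shape, so deg p = 3.
Then, checking where it meets the axes: it misses every integer gridline on the y-axis.
Finally, fitting integer coefficients to these (and the overall shape) gives p.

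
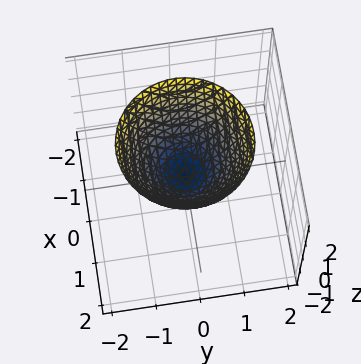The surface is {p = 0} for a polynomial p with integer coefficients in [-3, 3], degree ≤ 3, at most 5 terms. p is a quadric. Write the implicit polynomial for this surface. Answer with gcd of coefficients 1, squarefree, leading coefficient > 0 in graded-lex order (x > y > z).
First, deg p = 2. A paraboloid; a quadric.
Next, symmetries: the surface is invariant under rotation about z: p = q(x² + y², z).
Next, reading off the gridlines: it meets the x-axis at x = 0 (among the integer gridlines); a circular section at z = 1 has radius exactly 1.
Finally, these observations pin down the coefficients.

x^2 + y^2 - z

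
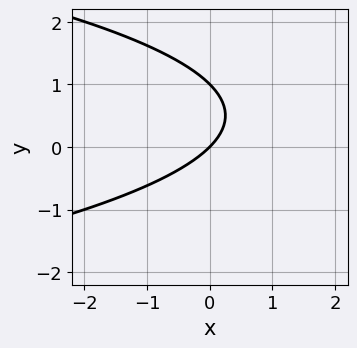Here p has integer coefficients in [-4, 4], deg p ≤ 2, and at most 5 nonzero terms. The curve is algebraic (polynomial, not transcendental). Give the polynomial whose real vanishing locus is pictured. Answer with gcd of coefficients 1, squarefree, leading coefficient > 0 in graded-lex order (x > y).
y^2 + x - y

1. Degree: no degree-1 curve has this shape, so deg p = 2.
2. From the visible intercepts: one x-axis crossing is at x = 0; among the integer gridlines, it crosses the y-axis at y ∈ {0, 1}.
3. Matching integer coefficients to the picture gives p.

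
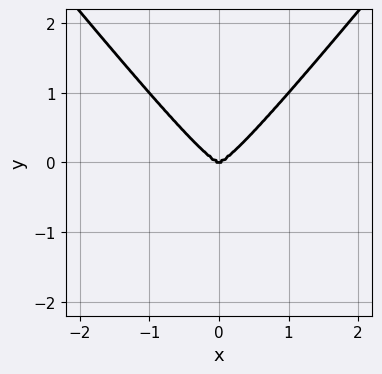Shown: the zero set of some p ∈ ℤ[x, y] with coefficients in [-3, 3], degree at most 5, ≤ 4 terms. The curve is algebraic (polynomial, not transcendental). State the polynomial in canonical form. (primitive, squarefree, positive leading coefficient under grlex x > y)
3*x^4 - 2*x^2*y^2 - y^3

deg p = 4. A generic line meets the curve in up to 4 points.
Symmetries: the x ↦ −x reflection is a symmetry, so x appears only in even powers.
Checking where it meets the axes: it meets the y-axis at y = 0 (among the integer gridlines); it crosses the x-axis at the gridline x = 0.
The integer polynomial consistent with all of this is the stated p.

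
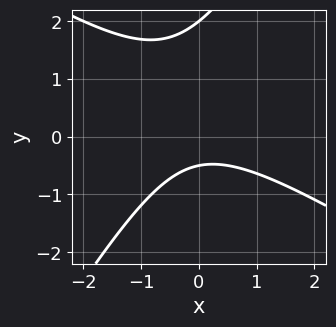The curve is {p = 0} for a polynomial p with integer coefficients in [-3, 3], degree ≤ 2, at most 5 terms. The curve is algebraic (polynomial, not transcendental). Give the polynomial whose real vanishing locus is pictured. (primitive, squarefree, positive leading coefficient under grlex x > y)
1. deg p = 2.
2. From the axis intercepts and sections: it misses every integer gridline on the x-axis; it crosses the y-axis at the gridline y = 2.
3. These observations pin down the coefficients.

2*x^2 + 2*x*y - 2*y^2 + 3*y + 2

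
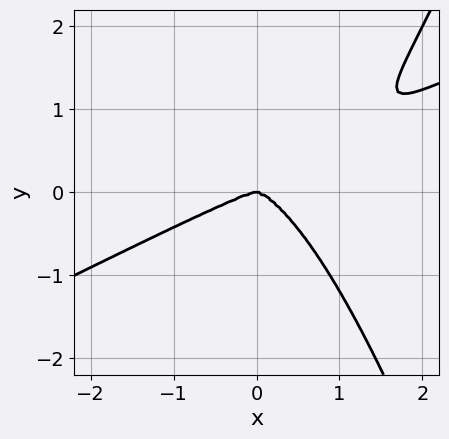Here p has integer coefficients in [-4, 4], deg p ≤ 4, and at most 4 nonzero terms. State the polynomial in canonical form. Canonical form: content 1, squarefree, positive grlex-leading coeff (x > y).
x^4 - 2*x^3*y + 2*y^3

Degree: a generic line meets the curve in up to 4 points, so deg p = 4.
Observable constraints: it meets the y-axis at y = 0 (among the integer gridlines); it crosses the x-axis at the gridline x = 0.
Together with the visible shape, these determine p as stated.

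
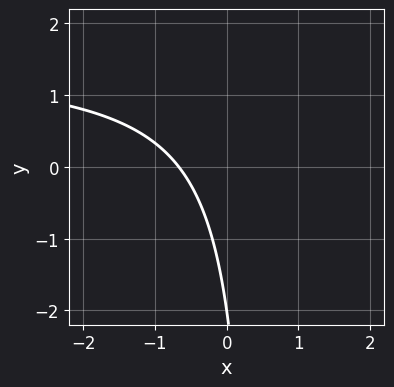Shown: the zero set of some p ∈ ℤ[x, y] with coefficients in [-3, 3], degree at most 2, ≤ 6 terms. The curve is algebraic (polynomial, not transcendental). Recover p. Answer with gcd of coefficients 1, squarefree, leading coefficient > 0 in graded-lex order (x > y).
2*x*y - 3*x - y - 2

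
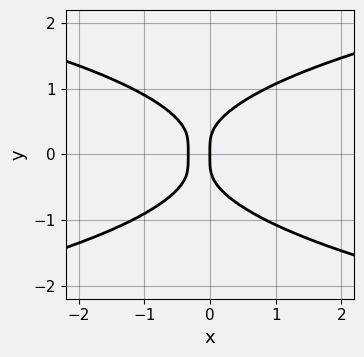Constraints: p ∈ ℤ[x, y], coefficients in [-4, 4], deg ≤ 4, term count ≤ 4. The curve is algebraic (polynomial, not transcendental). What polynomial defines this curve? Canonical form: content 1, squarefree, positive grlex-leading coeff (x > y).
Degree: a generic line meets the curve in up to 4 points, so deg p = 4.
Symmetries: the y ↦ −y reflection is a symmetry, so y appears only in even powers.
Against the integer gridlines: it crosses the x-axis at the gridline x = 0; it crosses the y-axis at the gridline y = 0.
Solving for integer coefficients yields p as stated.

3*y^4 - 3*x^2 - x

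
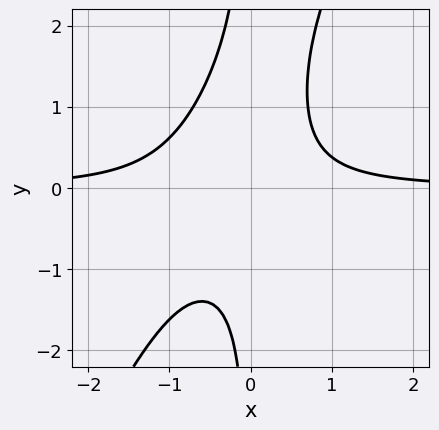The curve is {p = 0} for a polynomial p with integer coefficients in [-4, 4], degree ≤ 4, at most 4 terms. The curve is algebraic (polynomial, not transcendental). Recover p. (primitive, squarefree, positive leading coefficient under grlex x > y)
2*x^2*y - x*y^2 + x*y - 1

1. Degree: a generic line meets the curve in up to 3 points, so deg p = 3.
2. Against the integer gridlines: it misses every integer gridline on the x-axis; the curve avoids every integer y-axis point in the box.
3. Matching integer coefficients to the picture gives p.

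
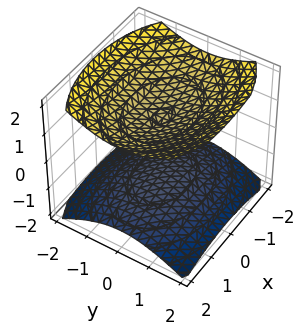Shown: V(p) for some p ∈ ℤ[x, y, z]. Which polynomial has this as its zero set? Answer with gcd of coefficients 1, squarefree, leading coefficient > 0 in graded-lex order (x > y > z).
x^2 + 2*y^2 - 3*z^2 + 3

(a) The picture has 2 separate pieces. They look like related sheets of one shape, so recover p as a whole.
(b) Degree: two separate bowl-shaped sheets opening away from each other; a quadric, so deg p = 2.
(c) Symmetries: it's symmetric under y → −y, forcing even powers of y; mirror symmetry z ↦ −z ⇒ only even powers of z; mirror symmetry x ↦ −x ⇒ only even powers of x.
(d) Checking where it meets the axes: no y-intercept at any integer in the box; the z-axis gridline crossings are at z ∈ {-1, 1}; the surface avoids every integer x-axis point in the box.
(e) Fitting integer coefficients to these (and the overall shape) gives p.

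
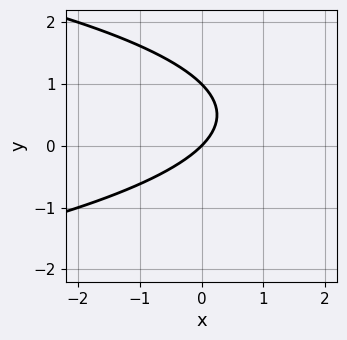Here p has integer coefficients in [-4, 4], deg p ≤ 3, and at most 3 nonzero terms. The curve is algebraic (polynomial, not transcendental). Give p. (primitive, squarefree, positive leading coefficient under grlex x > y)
y^2 + x - y

Degree: a generic line meets the curve in up to 2 points, so deg p = 2.
Against the integer gridlines: among the integer gridlines, it crosses the y-axis at y ∈ {0, 1}; it crosses the x-axis at the gridline x = 0.
Putting this together gives p.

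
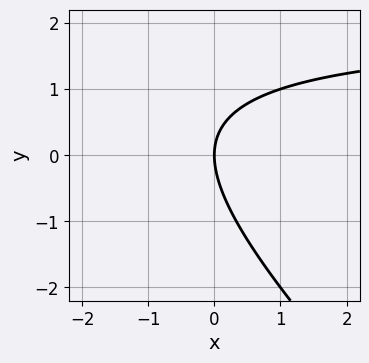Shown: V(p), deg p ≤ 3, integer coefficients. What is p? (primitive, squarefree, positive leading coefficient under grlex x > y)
First, the degree is 2 — a generic line meets the curve in up to 2 points.
Next, from the axis intercepts and sections: it crosses the x-axis at the gridline x = 0; it crosses the y-axis at the gridline y = 0.
Finally, the integer polynomial consistent with all of this is the stated p.

x*y + y^2 - 2*x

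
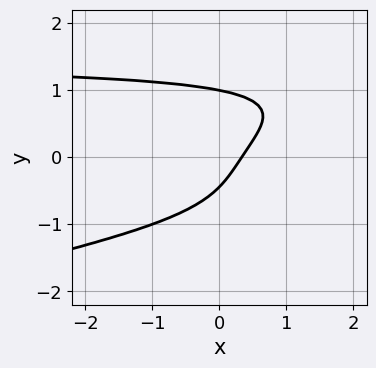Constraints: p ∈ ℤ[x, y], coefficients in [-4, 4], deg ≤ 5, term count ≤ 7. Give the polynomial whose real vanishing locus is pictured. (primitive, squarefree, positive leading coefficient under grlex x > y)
x*y^3 - 3*y^4 - 3*x + 2*y + 1

deg p = 4. The shape is more complex than any degree-3 curve.
Against the integer gridlines: it meets the y-axis at y = 1 (among the integer gridlines).
Together with the visible shape, these determine p as stated.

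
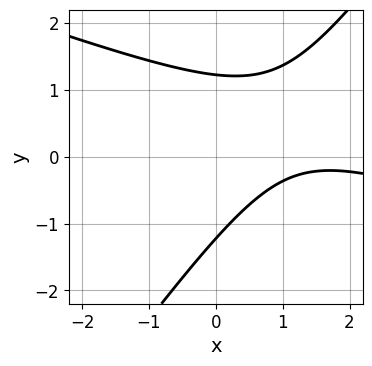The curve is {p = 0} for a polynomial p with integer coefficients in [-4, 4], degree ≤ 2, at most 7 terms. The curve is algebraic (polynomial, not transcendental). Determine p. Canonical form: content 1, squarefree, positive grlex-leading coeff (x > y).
1. deg p = 2.
2. Reading off the gridlines: the curve avoids every integer x-axis point in the box.
3. Assembling these constraints gives the stated polynomial.

x^2 + 2*x*y - 2*y^2 - 3*x + 3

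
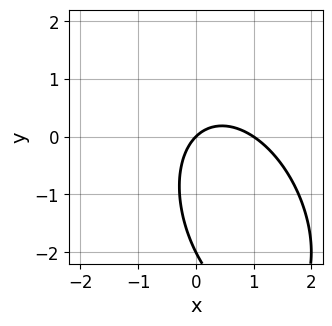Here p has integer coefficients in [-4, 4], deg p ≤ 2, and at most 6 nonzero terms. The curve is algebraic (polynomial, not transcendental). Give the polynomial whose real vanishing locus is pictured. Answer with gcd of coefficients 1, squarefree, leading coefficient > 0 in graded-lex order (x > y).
deg p = 2. No degree-1 curve has this shape.
Observable constraints: the y-axis gridline crossings are at y ∈ {-2, 0}; the x-axis gridline crossings are at x ∈ {0, 1}.
Fitting integer coefficients to these (and the overall shape) gives p.

2*x^2 + x*y + y^2 - 2*x + 2*y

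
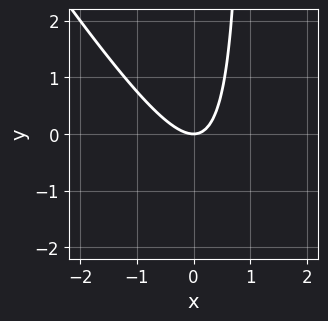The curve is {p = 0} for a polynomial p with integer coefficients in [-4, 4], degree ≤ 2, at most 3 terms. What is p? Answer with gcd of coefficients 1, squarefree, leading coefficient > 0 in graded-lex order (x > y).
1. Degree: no degree-1 curve has this shape, so deg p = 2.
2. Against the integer gridlines: it crosses the x-axis at the gridline x = 0; it meets the y-axis at y = 0 (among the integer gridlines).
3. The integer polynomial consistent with all of this is the stated p.

3*x^2 + 2*x*y - 2*y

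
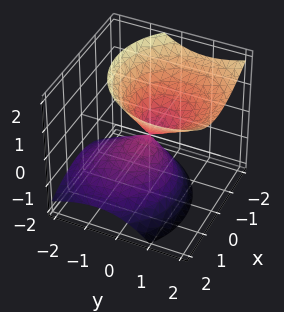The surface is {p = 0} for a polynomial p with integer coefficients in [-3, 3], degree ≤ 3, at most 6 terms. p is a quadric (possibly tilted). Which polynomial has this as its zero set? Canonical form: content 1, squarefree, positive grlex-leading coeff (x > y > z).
2*x^2 + x*z + 2*y^2 - 2*y*z - 2*z^2

First, I count 2 distinct pieces. They look like related sheets of one shape, so recover p as a whole.
Next, the degree is 2 — the shape is more complex than any degree-1 surface.
Then, from the visible intercepts: it crosses the z-axis at the gridline z = 0; one x-axis crossing is at x = 0; one y-axis crossing is at y = 0.
Finally, these observations pin down the coefficients.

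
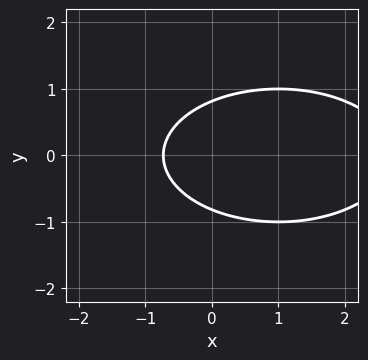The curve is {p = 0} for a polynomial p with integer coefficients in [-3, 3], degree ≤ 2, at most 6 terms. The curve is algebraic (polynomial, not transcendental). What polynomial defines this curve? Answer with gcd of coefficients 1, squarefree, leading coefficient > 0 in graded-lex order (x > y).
1. The degree is 2 — a generic line meets the curve in up to 2 points.
2. Symmetries: the y ↦ −y reflection is a symmetry, so y appears only in even powers.
3. Solving for integer coefficients yields p as stated.

x^2 + 3*y^2 - 2*x - 2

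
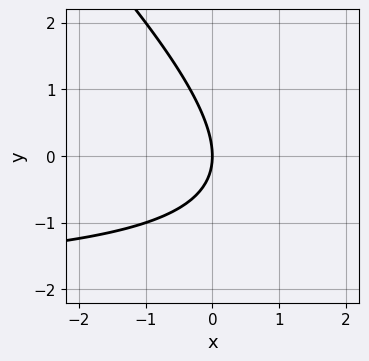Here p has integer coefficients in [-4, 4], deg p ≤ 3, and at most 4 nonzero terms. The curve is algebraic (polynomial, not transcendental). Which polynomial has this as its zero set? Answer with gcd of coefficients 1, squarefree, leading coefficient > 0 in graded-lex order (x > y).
x*y + y^2 + 2*x

(a) The degree is 2 — the shape is more complex than any degree-1 curve.
(b) Checking where it meets the axes: it crosses the y-axis at the gridline y = 0; one x-axis crossing is at x = 0.
(c) Putting this together gives p.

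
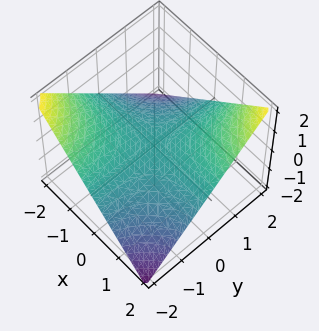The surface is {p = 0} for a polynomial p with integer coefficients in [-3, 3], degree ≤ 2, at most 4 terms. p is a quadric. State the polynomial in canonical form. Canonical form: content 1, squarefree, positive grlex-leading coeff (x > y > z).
x*y - 2*z

First, degree: a hyperbolic paraboloid; a quadric, so deg p = 2.
Next, from the axis intercepts and sections: the visible x-axis segment lies entirely on the surface; one z-axis crossing is at z = 0; every point of the y-axis in the box is on the surface.
Finally, fitting integer coefficients to these (and the overall shape) gives p.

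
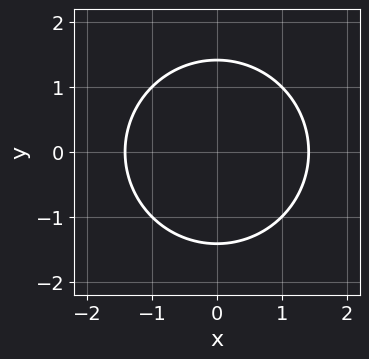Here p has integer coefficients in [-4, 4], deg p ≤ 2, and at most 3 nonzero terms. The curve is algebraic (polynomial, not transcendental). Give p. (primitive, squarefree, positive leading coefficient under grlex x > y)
x^2 + y^2 - 2

(a) deg p = 2. No degree-1 curve has this shape.
(b) Symmetries: mirror symmetry y ↦ −y ⇒ only even powers of y; mirror symmetry x ↦ −x ⇒ only even powers of x.
(c) Together with the visible shape, these determine p as stated.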